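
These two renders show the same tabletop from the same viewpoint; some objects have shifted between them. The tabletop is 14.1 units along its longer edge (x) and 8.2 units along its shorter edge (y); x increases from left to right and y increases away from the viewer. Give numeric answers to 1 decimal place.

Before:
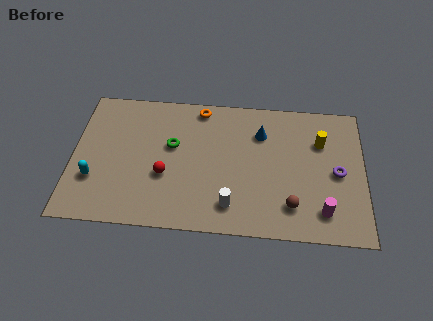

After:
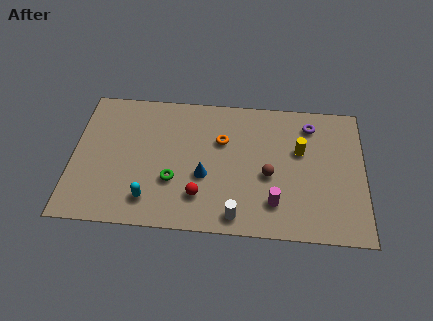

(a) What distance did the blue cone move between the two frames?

3.9

The blue cone was near (9.1, 6.0) before and (6.4, 3.2) after, so it travelled √(2.7² + 2.8²) ≈ 3.9 units.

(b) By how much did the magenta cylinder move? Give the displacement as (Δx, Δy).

(-2.3, 0.3)

The magenta cylinder was at about (12.1, 1.6) and moved to about (9.8, 1.9).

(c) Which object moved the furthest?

the blue cone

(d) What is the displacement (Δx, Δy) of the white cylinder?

(0.3, -0.6)

From the two frames, the white cylinder sits at roughly (7.7, 1.6) before and (8.0, 1.0) after.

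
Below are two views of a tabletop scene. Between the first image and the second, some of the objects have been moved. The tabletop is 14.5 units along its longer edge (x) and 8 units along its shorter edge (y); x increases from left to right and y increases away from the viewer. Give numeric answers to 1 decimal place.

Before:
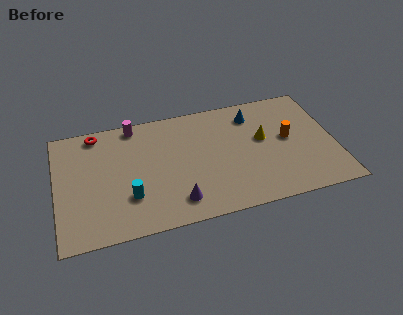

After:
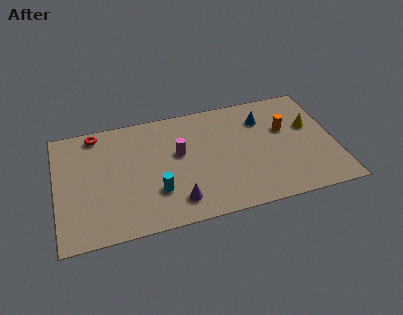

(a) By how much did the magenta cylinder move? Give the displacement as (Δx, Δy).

(2.2, -2.5)

From the two frames, the magenta cylinder sits at roughly (4.2, 7.2) before and (6.4, 4.7) after.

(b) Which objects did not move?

the red torus and the purple cone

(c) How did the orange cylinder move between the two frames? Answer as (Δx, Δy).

(-0.1, 0.7)

The orange cylinder was at about (12.1, 4.3) and moved to about (12.0, 5.0).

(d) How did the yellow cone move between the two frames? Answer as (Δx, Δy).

(2.5, 0.3)

The yellow cone started near (10.8, 4.6) and ended near (13.3, 4.9).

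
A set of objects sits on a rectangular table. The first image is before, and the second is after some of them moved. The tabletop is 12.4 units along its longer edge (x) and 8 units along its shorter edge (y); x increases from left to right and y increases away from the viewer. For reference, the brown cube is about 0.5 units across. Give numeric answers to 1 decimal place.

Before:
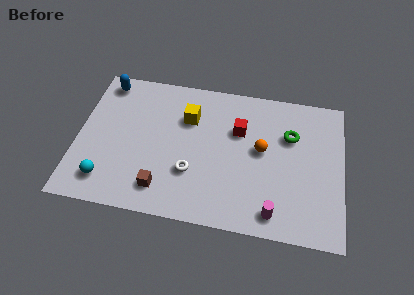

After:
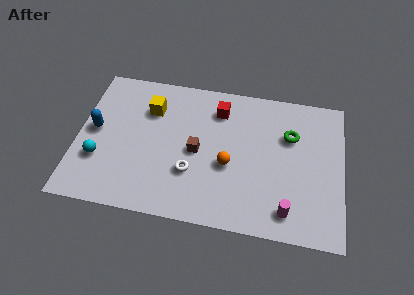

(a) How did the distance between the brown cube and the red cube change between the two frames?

-2.4

The distance was about 5.1 in the first image and 2.7 in the second, so they moved 2.4 units closer together.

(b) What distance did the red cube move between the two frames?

1.4

From (7.5, 5.3) to (6.5, 6.3), the red cube covered √(1.0² + 1.0²) ≈ 1.4 units.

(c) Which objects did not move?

the green torus and the white torus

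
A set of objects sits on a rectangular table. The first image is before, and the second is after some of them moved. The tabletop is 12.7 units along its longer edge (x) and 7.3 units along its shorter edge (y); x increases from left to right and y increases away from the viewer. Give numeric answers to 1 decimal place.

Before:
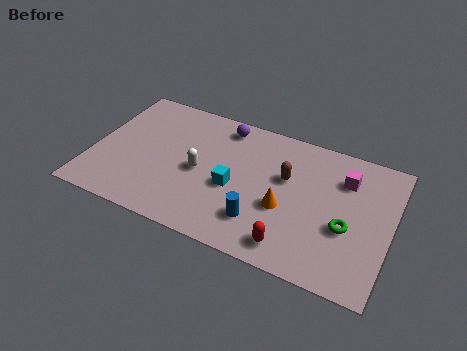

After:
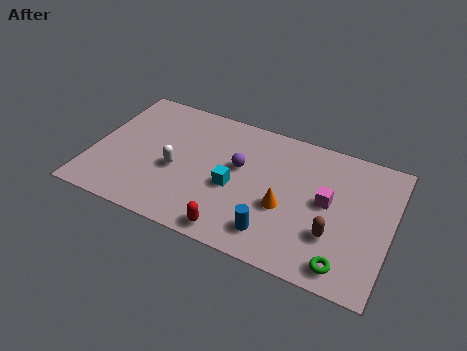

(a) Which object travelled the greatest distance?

the brown capsule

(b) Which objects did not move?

the cyan cube and the orange cone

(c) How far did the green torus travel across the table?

1.9

From (10.9, 2.9) to (11.0, 1.0), the green torus covered √(0.1² + 1.9²) ≈ 1.9 units.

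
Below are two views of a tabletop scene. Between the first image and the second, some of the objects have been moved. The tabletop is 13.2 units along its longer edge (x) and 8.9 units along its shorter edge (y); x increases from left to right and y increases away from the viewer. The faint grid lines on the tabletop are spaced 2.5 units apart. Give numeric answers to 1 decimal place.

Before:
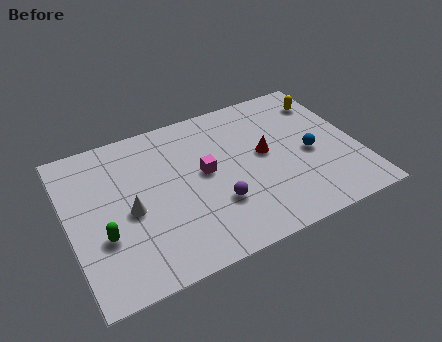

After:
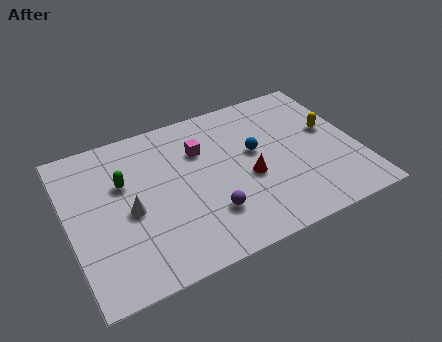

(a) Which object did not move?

the white cone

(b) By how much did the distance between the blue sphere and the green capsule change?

-3.6

The distance was about 9.6 in the first image and 6.0 in the second, so they moved 3.6 units closer together.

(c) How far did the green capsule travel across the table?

2.9

From (1.4, 3.1) to (2.6, 5.7), the green capsule covered √(1.2² + 2.6²) ≈ 2.9 units.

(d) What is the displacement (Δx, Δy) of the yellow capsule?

(-0.1, -1.9)

From the two frames, the yellow capsule sits at roughly (12.2, 7.0) before and (12.1, 5.1) after.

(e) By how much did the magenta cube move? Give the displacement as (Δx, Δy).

(0.0, 1.4)

From the two frames, the magenta cube sits at roughly (6.2, 4.8) before and (6.2, 6.2) after.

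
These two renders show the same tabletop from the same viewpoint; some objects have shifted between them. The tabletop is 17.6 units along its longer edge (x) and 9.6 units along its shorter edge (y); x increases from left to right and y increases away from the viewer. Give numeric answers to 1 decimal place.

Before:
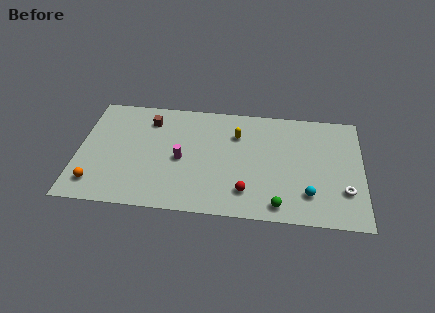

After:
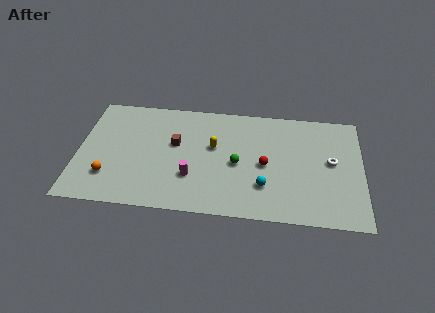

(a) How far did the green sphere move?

4.1

The green sphere moved from about (12.5, 1.2) to (9.9, 4.4), a distance of √(2.6² + 3.2²) ≈ 4.1.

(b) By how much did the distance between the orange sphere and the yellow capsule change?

-2.8

The distance was about 10.0 in the first image and 7.2 in the second, so they moved 2.8 units closer together.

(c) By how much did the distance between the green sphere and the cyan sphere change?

+0.3

The distance was about 2.1 in the first image and 2.4 in the second, so they moved 0.3 units further apart.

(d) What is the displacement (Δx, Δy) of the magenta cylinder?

(0.7, -1.4)

The magenta cylinder started near (6.4, 4.4) and ended near (7.1, 3.0).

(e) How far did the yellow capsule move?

1.8

The yellow capsule moved from about (9.8, 6.9) to (8.4, 5.7), a distance of √(1.4² + 1.2²) ≈ 1.8.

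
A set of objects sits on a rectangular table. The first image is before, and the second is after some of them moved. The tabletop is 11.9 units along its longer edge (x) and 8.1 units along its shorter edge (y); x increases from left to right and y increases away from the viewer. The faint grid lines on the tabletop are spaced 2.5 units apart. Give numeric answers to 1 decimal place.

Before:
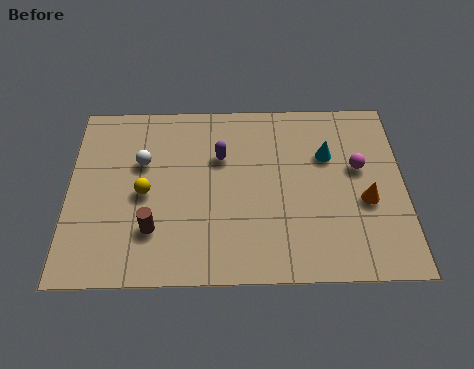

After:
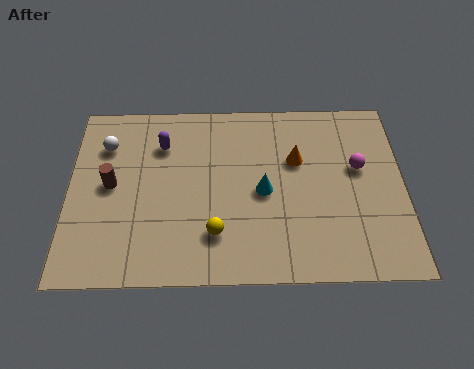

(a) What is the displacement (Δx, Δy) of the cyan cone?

(-2.3, -1.6)

The cyan cone started near (9.2, 5.4) and ended near (6.9, 3.8).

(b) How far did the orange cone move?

3.1

The orange cone was near (10.5, 3.3) before and (8.1, 5.2) after, so it travelled √(2.4² + 1.9²) ≈ 3.1 units.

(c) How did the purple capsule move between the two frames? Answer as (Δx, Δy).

(-2.1, 0.6)

From the two frames, the purple capsule sits at roughly (5.4, 5.4) before and (3.3, 6.0) after.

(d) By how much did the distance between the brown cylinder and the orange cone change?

-0.9

Before: roughly 7.6 units apart; after: 6.7. That's 0.9 units closer together.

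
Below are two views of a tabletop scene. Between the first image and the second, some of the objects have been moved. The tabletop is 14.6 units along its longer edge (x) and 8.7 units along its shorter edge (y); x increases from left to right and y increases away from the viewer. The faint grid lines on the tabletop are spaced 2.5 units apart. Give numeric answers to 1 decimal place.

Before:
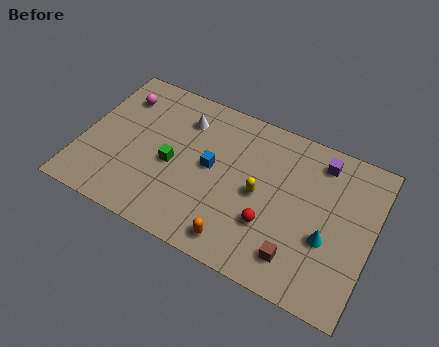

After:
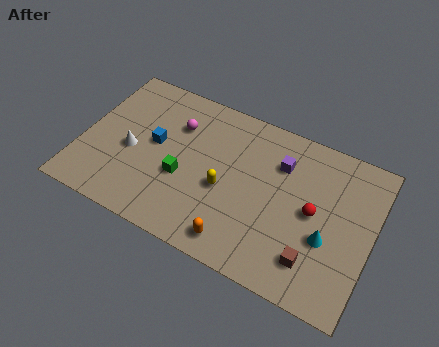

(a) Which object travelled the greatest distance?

the white cone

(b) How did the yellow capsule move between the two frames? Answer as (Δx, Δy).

(-1.7, -0.5)

From the two frames, the yellow capsule sits at roughly (9.0, 4.2) before and (7.3, 3.7) after.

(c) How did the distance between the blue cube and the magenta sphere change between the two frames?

-3.7

They were about 5.4 units apart before and 1.7 after — 3.7 units closer together.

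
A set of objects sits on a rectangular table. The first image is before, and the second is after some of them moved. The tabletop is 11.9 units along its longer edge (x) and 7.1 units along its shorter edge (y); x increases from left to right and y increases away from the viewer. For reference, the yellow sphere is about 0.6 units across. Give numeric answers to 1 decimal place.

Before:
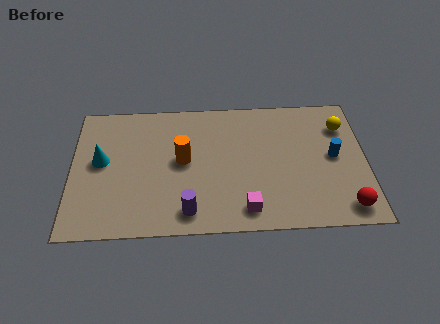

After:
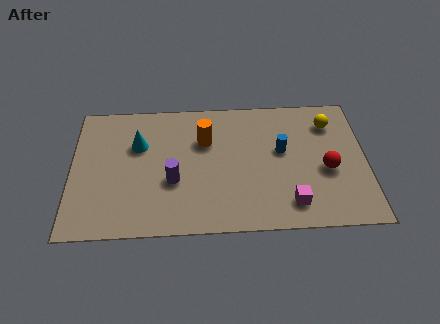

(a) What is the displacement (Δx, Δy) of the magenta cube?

(1.8, 0.2)

From the two frames, the magenta cube sits at roughly (7.0, 1.1) before and (8.8, 1.3) after.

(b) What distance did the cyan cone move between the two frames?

1.7

The cyan cone moved from about (1.2, 3.9) to (2.7, 4.7), a distance of √(1.5² + 0.8²) ≈ 1.7.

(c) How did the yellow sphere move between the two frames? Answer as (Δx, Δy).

(-0.5, 0.2)

The yellow sphere started near (11.0, 5.3) and ended near (10.5, 5.5).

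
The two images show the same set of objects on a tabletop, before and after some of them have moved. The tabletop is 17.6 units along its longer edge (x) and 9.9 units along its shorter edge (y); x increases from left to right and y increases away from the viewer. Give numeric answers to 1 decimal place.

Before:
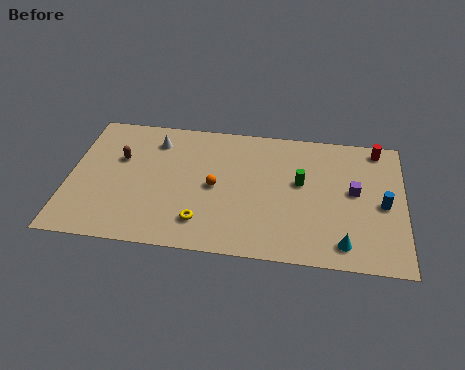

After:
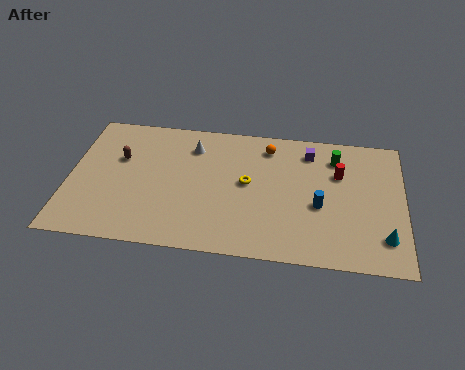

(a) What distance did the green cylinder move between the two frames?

2.8

The green cylinder was near (12.2, 5.7) before and (14.0, 7.8) after, so it travelled √(1.8² + 2.1²) ≈ 2.8 units.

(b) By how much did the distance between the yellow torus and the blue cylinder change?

-5.7

The distance was about 9.7 in the first image and 4.0 in the second, so they moved 5.7 units closer together.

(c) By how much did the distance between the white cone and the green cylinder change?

-0.5

The distance was about 8.1 in the first image and 7.6 in the second, so they moved 0.5 units closer together.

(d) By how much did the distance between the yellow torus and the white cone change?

-2.6

They were about 6.4 units apart before and 3.8 after — 2.6 units closer together.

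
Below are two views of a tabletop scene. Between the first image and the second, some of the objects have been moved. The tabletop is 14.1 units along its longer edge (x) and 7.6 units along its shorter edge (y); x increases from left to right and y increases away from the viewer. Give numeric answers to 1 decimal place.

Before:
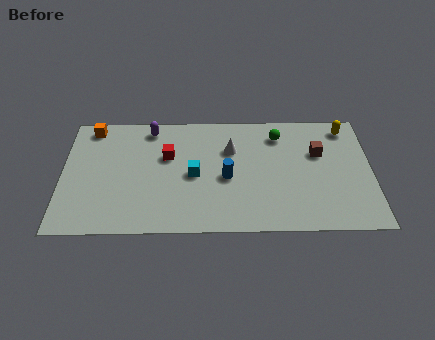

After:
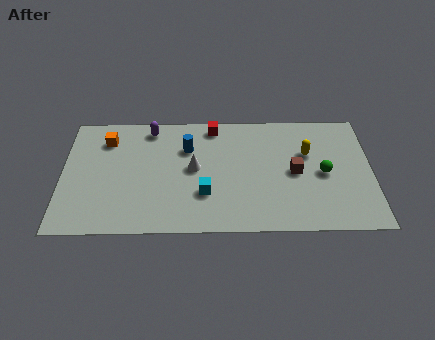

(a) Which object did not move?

the purple capsule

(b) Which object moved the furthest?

the green sphere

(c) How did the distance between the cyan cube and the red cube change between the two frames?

+2.6

They were about 1.7 units apart before and 4.3 after — 2.6 units further apart.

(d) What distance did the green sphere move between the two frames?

3.2

The green sphere moved from about (9.9, 6.1) to (11.9, 3.6), a distance of √(2.0² + 2.5²) ≈ 3.2.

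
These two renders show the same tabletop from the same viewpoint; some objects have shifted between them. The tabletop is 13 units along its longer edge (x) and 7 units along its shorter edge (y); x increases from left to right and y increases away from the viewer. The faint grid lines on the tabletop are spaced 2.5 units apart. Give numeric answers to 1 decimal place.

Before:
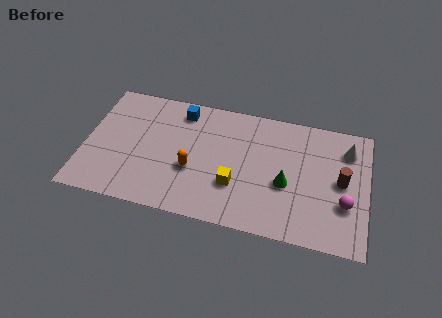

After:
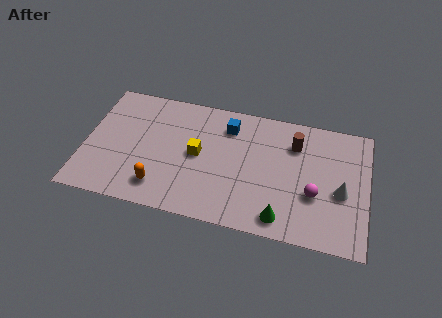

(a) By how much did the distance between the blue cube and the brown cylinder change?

-4.7

Before: roughly 7.8 units apart; after: 3.1. That's 4.7 units closer together.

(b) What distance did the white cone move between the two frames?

2.4

The white cone was near (12.0, 5.4) before and (11.8, 3.0) after, so it travelled √(0.2² + 2.4²) ≈ 2.4 units.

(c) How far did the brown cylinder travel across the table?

2.7

The brown cylinder moved from about (11.8, 3.6) to (9.6, 5.2), a distance of √(2.2² + 1.6²) ≈ 2.7.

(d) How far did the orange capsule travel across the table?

1.9

The orange capsule moved from about (5.0, 2.7) to (3.6, 1.4), a distance of √(1.4² + 1.3²) ≈ 1.9.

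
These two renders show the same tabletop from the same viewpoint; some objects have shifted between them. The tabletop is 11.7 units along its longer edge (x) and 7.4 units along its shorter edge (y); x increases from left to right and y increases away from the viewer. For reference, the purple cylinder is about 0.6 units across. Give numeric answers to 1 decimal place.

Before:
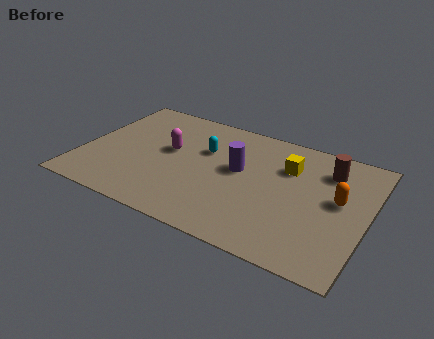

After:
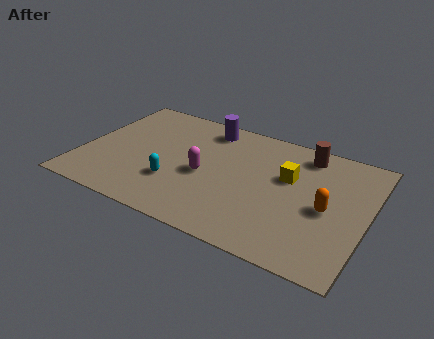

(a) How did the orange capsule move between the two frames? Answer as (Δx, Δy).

(-0.4, -0.7)

From the two frames, the orange capsule sits at roughly (10.5, 4.1) before and (10.1, 3.4) after.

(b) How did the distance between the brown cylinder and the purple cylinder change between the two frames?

+0.3

They were about 3.8 units apart before and 4.1 after — 0.3 units further apart.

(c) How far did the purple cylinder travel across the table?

2.6

From (6.4, 4.2) to (4.8, 6.3), the purple cylinder covered √(1.6² + 2.1²) ≈ 2.6 units.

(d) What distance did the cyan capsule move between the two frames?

2.7

From (4.9, 4.8) to (4.0, 2.3), the cyan capsule covered √(0.9² + 2.5²) ≈ 2.7 units.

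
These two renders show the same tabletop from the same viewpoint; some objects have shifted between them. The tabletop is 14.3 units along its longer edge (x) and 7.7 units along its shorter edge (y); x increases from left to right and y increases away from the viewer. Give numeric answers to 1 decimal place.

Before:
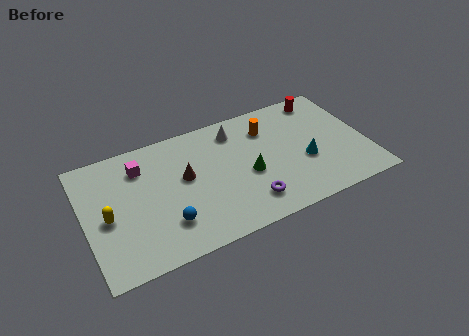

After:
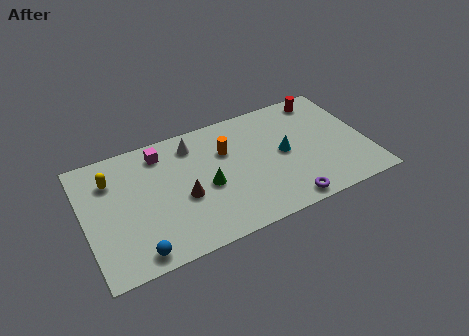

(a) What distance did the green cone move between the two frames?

2.1

The green cone moved from about (8.2, 3.3) to (6.1, 3.4), a distance of √(2.1² + 0.1²) ≈ 2.1.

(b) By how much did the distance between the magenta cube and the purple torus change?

+1.4

Before: roughly 6.6 units apart; after: 8.0. That's 1.4 units further apart.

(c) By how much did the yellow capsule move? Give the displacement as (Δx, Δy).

(0.4, 2.2)

The yellow capsule was at about (1.1, 3.5) and moved to about (1.5, 5.7).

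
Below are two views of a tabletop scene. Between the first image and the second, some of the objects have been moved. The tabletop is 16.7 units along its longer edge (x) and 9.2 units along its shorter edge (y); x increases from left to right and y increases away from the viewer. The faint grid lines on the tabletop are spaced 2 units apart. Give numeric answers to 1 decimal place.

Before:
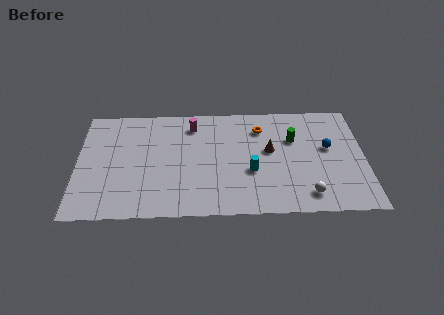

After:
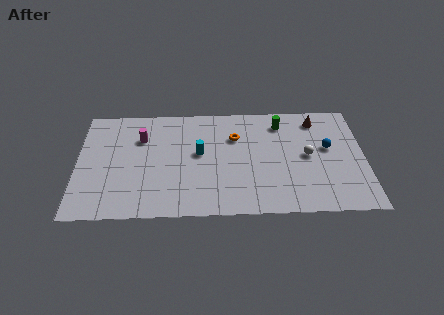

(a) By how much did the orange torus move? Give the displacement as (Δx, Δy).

(-1.5, -0.7)

The orange torus was at about (10.7, 7.1) and moved to about (9.2, 6.4).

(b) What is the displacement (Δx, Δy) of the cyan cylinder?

(-3.0, 1.6)

The cyan cylinder was at about (10.1, 3.5) and moved to about (7.1, 5.1).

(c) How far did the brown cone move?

3.8

The brown cone was near (11.2, 5.2) before and (14.0, 7.7) after, so it travelled √(2.8² + 2.5²) ≈ 3.8 units.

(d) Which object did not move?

the blue sphere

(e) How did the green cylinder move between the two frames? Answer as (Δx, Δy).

(-0.7, 1.4)

The green cylinder started near (12.6, 6.1) and ended near (11.9, 7.5).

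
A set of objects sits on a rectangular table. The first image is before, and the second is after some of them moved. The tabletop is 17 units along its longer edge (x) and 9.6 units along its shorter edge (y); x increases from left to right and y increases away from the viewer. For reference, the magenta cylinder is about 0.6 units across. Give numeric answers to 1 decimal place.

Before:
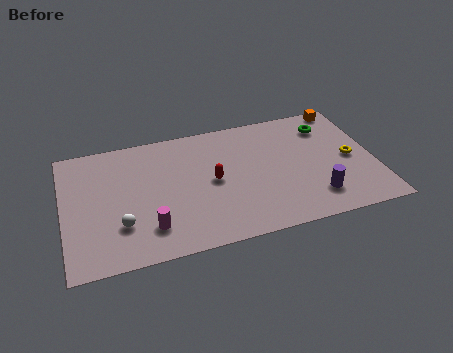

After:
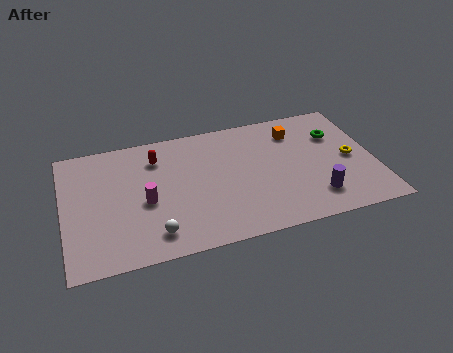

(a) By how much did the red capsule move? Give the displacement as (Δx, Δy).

(-2.9, 2.6)

The red capsule started near (8.1, 4.8) and ended near (5.2, 7.4).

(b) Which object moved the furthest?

the red capsule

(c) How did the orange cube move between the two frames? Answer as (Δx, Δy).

(-2.9, -1.3)

The orange cube started near (15.8, 8.8) and ended near (12.9, 7.5).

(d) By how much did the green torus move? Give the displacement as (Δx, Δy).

(0.4, -0.8)

The green torus started near (14.7, 7.5) and ended near (15.1, 6.7).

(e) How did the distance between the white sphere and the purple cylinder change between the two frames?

-1.7

They were about 10.5 units apart before and 8.8 after — 1.7 units closer together.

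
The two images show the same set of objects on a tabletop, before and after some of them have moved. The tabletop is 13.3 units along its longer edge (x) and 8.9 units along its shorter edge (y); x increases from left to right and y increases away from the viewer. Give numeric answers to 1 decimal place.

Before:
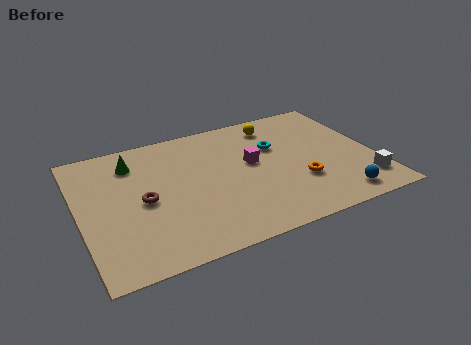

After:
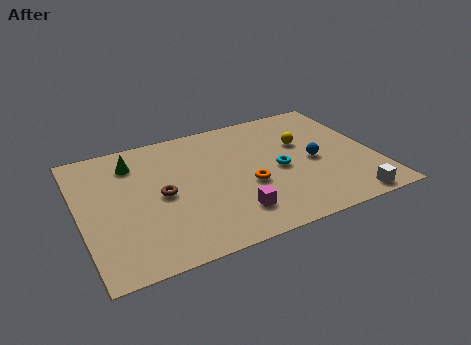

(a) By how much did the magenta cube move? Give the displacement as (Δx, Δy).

(-1.3, -3.1)

The magenta cube started near (7.8, 5.0) and ended near (6.5, 1.9).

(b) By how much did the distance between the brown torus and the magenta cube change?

-1.3

They were about 5.1 units apart before and 3.8 after — 1.3 units closer together.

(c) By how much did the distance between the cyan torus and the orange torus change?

-1.4

The distance was about 3.0 in the first image and 1.6 in the second, so they moved 1.4 units closer together.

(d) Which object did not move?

the green cone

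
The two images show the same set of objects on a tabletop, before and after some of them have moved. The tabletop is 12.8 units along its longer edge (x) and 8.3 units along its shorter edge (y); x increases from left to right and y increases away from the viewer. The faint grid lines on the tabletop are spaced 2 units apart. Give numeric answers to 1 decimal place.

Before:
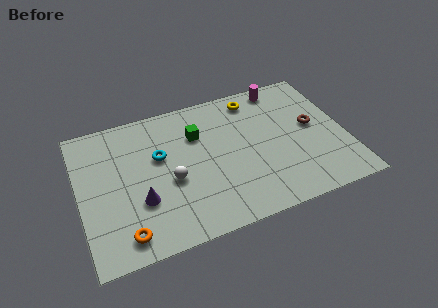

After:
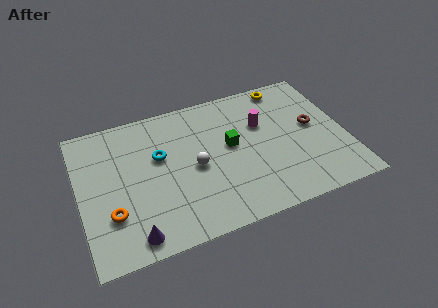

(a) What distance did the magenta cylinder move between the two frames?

2.3

The magenta cylinder moved from about (10.1, 7.4) to (8.9, 5.4), a distance of √(1.2² + 2.0²) ≈ 2.3.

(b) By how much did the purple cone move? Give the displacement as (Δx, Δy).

(-0.5, -1.8)

The purple cone was at about (2.8, 2.8) and moved to about (2.3, 1.0).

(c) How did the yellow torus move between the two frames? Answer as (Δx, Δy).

(1.6, 0.3)

From the two frames, the yellow torus sits at roughly (8.7, 7.1) before and (10.3, 7.4) after.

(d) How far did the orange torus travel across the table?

1.4

From (1.9, 1.2) to (1.4, 2.5), the orange torus covered √(0.5² + 1.3²) ≈ 1.4 units.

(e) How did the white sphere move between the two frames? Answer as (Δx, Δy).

(1.2, 0.4)

From the two frames, the white sphere sits at roughly (4.3, 3.5) before and (5.5, 3.9) after.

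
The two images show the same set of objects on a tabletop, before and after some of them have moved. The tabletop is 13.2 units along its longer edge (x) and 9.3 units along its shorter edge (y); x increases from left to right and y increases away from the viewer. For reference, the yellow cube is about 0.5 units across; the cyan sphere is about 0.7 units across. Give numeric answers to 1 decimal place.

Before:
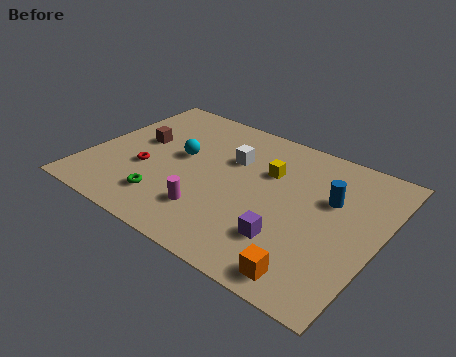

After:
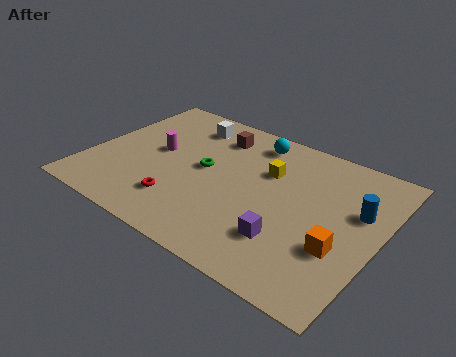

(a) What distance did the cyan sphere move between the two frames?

4.0

From (4.0, 5.2) to (6.9, 7.9), the cyan sphere covered √(2.9² + 2.7²) ≈ 4.0 units.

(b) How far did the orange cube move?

2.3

The orange cube moved from about (10.8, 1.1) to (11.7, 3.2), a distance of √(0.9² + 2.1²) ≈ 2.3.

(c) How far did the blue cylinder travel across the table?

1.3

The blue cylinder moved from about (10.8, 5.9) to (12.1, 5.8), a distance of √(1.3² + 0.1²) ≈ 1.3.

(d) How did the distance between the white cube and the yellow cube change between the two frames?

+2.6

They were about 1.7 units apart before and 4.3 after — 2.6 units further apart.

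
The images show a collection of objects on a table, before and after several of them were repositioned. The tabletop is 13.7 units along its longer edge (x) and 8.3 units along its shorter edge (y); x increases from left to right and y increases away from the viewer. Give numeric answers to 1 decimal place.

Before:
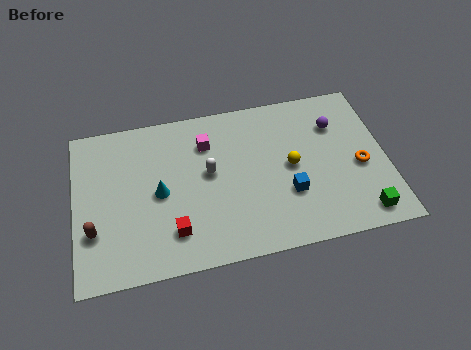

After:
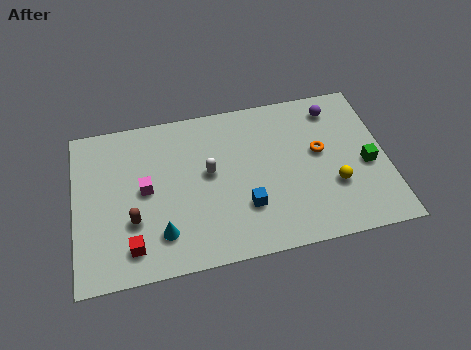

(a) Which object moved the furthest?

the magenta cube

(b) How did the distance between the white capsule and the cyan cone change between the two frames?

+1.2

Before: roughly 2.3 units apart; after: 3.5. That's 1.2 units further apart.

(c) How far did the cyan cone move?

2.1

The cyan cone moved from about (3.7, 4.0) to (3.7, 1.9), a distance of √(0.0² + 2.1²) ≈ 2.1.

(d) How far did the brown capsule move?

1.7

From (0.8, 2.6) to (2.5, 2.8), the brown capsule covered √(1.7² + 0.2²) ≈ 1.7 units.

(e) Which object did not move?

the white capsule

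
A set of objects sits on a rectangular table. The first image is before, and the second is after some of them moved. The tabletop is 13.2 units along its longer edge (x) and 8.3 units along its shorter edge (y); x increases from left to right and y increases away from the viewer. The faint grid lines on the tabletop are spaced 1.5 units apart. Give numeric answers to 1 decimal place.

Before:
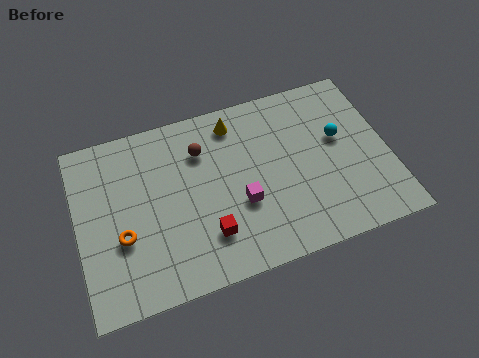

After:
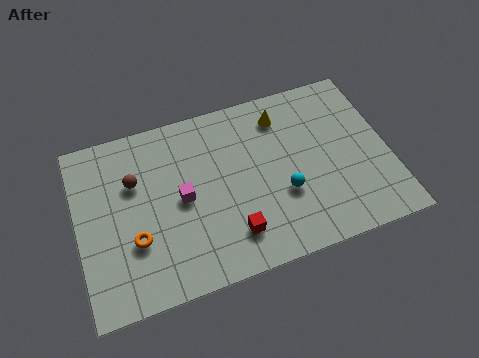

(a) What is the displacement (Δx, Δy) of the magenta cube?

(-2.4, 1.0)

The magenta cube started near (6.8, 3.1) and ended near (4.4, 4.1).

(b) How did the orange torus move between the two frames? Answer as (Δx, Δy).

(0.5, -0.3)

The orange torus was at about (1.8, 3.1) and moved to about (2.3, 2.8).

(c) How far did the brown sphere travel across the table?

3.0

The brown sphere moved from about (5.4, 6.1) to (2.5, 5.5), a distance of √(2.9² + 0.6²) ≈ 3.0.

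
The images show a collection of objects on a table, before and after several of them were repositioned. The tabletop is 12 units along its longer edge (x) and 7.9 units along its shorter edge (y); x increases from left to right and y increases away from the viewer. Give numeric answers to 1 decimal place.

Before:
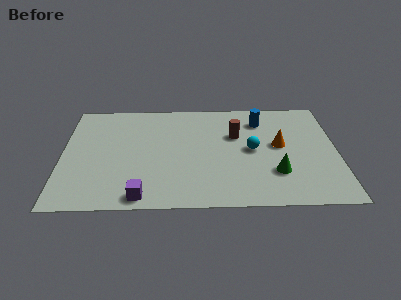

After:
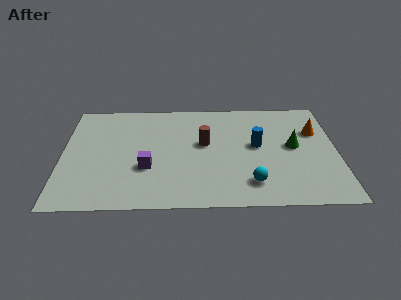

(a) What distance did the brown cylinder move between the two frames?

1.5

The brown cylinder moved from about (7.6, 5.1) to (6.2, 4.5), a distance of √(1.4² + 0.6²) ≈ 1.5.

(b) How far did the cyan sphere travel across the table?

2.4

The cyan sphere was near (8.3, 4.0) before and (8.2, 1.6) after, so it travelled √(0.1² + 2.4²) ≈ 2.4 units.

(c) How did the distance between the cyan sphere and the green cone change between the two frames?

+1.2

They were about 2.0 units apart before and 3.2 after — 1.2 units further apart.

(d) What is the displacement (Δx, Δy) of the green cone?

(0.8, 1.9)

From the two frames, the green cone sits at roughly (9.3, 2.3) before and (10.1, 4.2) after.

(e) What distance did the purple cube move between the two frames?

2.0

The purple cube was near (3.5, 0.8) before and (3.7, 2.8) after, so it travelled √(0.2² + 2.0²) ≈ 2.0 units.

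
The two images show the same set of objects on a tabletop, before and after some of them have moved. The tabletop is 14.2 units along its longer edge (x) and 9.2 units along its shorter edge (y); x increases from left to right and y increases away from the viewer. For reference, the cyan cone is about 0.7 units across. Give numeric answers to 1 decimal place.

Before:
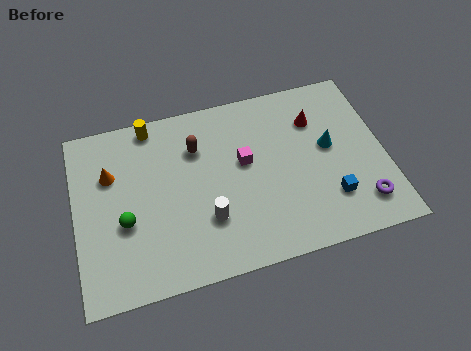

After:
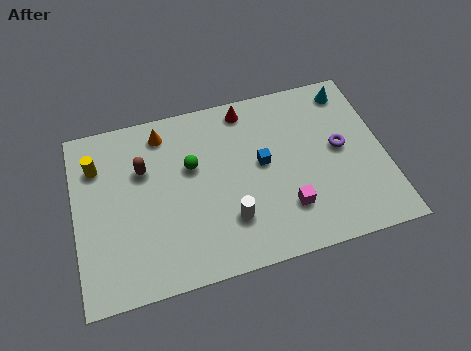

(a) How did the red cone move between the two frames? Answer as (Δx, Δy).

(-3.1, 1.4)

The red cone started near (11.2, 6.7) and ended near (8.1, 8.1).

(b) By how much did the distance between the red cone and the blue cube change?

-1.2

Before: roughly 4.3 units apart; after: 3.1. That's 1.2 units closer together.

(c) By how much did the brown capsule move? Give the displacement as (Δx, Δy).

(-2.5, -0.5)

From the two frames, the brown capsule sits at roughly (5.7, 6.6) before and (3.2, 6.1) after.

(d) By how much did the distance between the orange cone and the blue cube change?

-5.3

They were about 10.5 units apart before and 5.2 after — 5.3 units closer together.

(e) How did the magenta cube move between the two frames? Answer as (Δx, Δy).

(1.7, -2.9)

The magenta cube was at about (7.8, 5.3) and moved to about (9.5, 2.4).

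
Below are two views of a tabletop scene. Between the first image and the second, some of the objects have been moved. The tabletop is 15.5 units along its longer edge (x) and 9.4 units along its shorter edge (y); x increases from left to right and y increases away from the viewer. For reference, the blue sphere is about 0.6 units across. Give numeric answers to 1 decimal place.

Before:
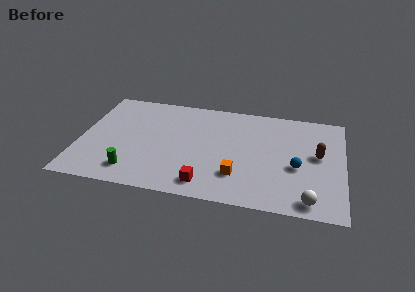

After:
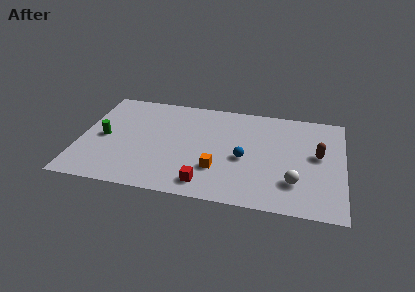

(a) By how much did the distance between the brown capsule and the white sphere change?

-1.1

The distance was about 4.1 in the first image and 3.0 in the second, so they moved 1.1 units closer together.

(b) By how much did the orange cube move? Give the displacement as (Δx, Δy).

(-1.2, 0.3)

The orange cube was at about (9.4, 2.5) and moved to about (8.2, 2.8).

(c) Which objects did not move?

the brown capsule and the red cube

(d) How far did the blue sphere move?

3.1

The blue sphere was near (12.8, 3.9) before and (9.7, 4.1) after, so it travelled √(3.1² + 0.2²) ≈ 3.1 units.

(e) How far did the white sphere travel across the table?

1.7

The white sphere was near (13.6, 1.1) before and (12.7, 2.5) after, so it travelled √(0.9² + 1.4²) ≈ 1.7 units.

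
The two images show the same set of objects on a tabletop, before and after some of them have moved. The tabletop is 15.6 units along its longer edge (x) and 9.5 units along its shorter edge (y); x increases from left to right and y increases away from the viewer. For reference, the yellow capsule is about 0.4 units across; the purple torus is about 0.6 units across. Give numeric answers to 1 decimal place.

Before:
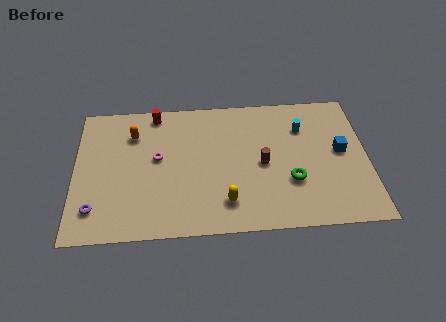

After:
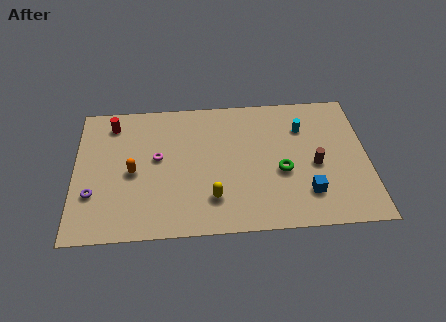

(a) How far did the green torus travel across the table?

0.9

The green torus moved from about (11.5, 3.2) to (11.0, 3.9), a distance of √(0.5² + 0.7²) ≈ 0.9.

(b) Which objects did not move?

the magenta torus and the cyan cylinder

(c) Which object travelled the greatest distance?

the blue cube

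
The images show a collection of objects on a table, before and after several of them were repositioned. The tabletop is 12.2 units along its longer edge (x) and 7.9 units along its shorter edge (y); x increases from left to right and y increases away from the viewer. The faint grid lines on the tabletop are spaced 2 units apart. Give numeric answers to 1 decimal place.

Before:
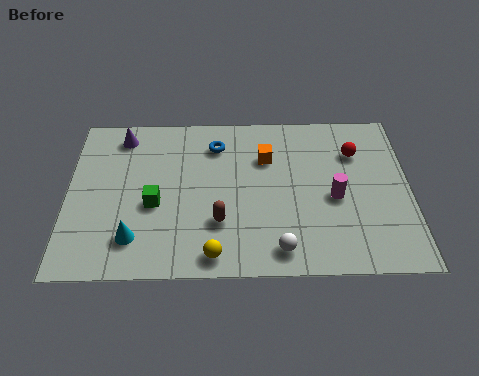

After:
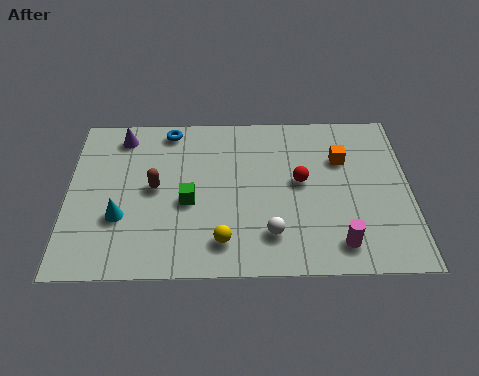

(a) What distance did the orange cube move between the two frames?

2.7

The orange cube moved from about (7.1, 5.5) to (9.8, 5.4), a distance of √(2.7² + 0.1²) ≈ 2.7.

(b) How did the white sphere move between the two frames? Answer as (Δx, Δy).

(-0.3, 0.7)

The white sphere was at about (7.5, 1.1) and moved to about (7.2, 1.8).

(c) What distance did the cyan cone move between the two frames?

1.1

The cyan cone was near (2.4, 1.7) before and (1.9, 2.7) after, so it travelled √(0.5² + 1.0²) ≈ 1.1 units.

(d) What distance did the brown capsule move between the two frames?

2.9

The brown capsule moved from about (5.4, 2.4) to (3.1, 4.1), a distance of √(2.3² + 1.7²) ≈ 2.9.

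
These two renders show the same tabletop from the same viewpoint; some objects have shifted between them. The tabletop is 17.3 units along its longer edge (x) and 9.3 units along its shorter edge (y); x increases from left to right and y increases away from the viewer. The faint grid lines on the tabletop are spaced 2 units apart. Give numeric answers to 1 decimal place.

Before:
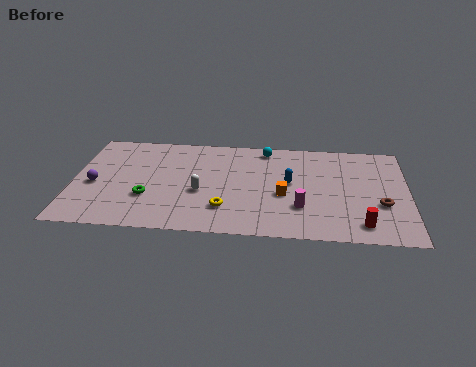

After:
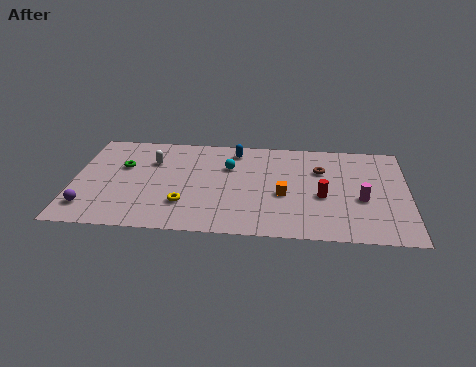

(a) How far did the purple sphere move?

2.2

The purple sphere moved from about (1.1, 4.1) to (0.9, 1.9), a distance of √(0.2² + 2.2²) ≈ 2.2.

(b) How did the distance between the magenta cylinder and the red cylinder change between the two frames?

-1.4

Before: roughly 3.4 units apart; after: 2.0. That's 1.4 units closer together.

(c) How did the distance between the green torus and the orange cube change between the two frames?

+1.6

They were about 7.0 units apart before and 8.6 after — 1.6 units further apart.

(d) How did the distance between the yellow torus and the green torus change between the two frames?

+0.6

Before: roughly 4.1 units apart; after: 4.7. That's 0.6 units further apart.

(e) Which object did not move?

the orange cube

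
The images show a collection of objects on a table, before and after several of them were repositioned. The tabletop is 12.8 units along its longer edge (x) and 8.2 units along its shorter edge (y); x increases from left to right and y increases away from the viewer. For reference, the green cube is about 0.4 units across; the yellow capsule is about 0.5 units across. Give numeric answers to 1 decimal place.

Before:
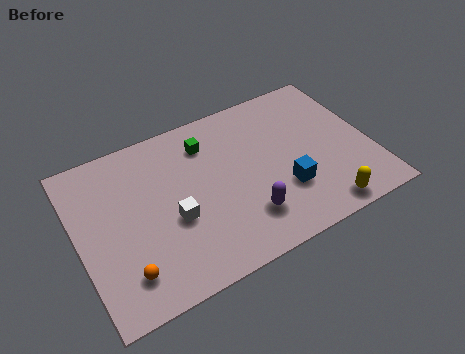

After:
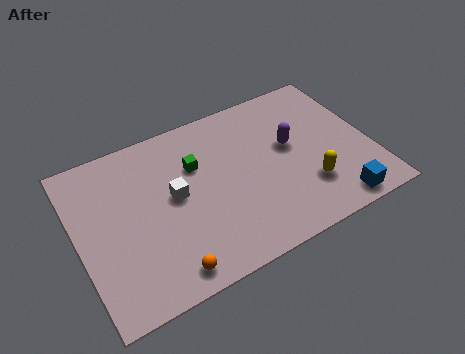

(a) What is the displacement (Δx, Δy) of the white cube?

(0.2, 1.1)

The white cube started near (4.0, 3.3) and ended near (4.2, 4.4).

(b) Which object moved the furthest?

the purple capsule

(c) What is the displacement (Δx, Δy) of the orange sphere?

(1.7, -0.7)

The orange sphere was at about (1.7, 1.7) and moved to about (3.4, 1.0).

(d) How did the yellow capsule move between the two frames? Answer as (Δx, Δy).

(-0.4, 1.4)

The yellow capsule was at about (10.2, 0.9) and moved to about (9.8, 2.3).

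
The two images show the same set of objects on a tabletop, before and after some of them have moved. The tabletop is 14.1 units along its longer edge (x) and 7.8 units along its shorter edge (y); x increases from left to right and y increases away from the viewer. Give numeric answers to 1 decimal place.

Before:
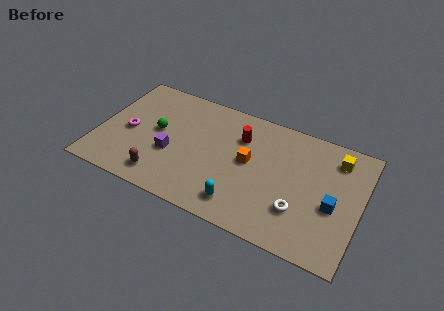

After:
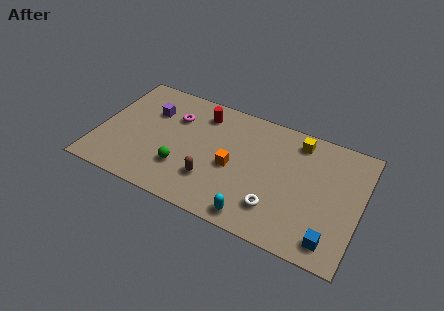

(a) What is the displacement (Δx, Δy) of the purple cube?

(-1.4, 2.4)

The purple cube was at about (4.0, 3.0) and moved to about (2.6, 5.4).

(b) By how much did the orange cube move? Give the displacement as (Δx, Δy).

(-0.8, -0.7)

The orange cube started near (8.1, 4.2) and ended near (7.3, 3.5).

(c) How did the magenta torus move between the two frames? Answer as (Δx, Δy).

(2.3, 1.9)

The magenta torus was at about (1.6, 3.6) and moved to about (3.9, 5.5).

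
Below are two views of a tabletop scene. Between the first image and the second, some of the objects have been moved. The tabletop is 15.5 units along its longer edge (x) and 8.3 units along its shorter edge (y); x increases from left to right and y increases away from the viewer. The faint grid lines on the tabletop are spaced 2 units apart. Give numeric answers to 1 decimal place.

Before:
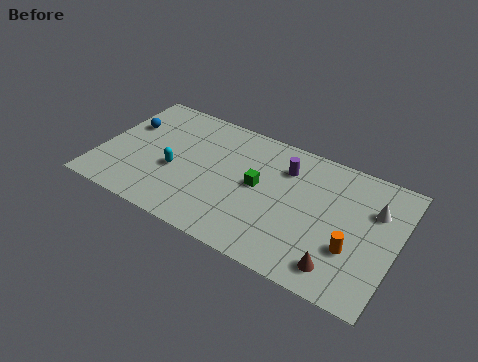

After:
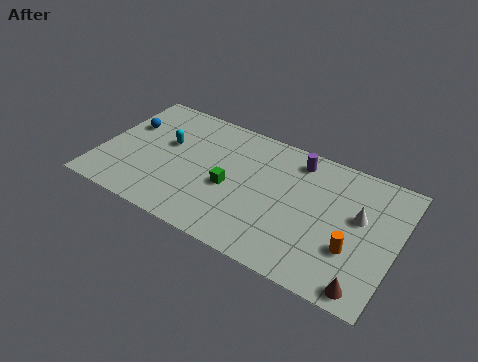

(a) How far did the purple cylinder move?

0.9

The purple cylinder was near (9.5, 6.2) before and (10.0, 7.0) after, so it travelled √(0.5² + 0.8²) ≈ 0.9 units.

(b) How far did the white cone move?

1.1

The white cone was near (14.2, 5.7) before and (13.5, 4.9) after, so it travelled √(0.7² + 0.8²) ≈ 1.1 units.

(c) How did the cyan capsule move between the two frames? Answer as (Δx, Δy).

(-0.7, 1.6)

From the two frames, the cyan capsule sits at roughly (4.0, 3.4) before and (3.3, 5.0) after.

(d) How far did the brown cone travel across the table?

1.5

The brown cone was near (12.9, 1.4) before and (14.3, 0.9) after, so it travelled √(1.4² + 0.5²) ≈ 1.5 units.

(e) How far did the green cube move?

1.6

From (8.3, 4.4) to (6.9, 3.6), the green cube covered √(1.4² + 0.8²) ≈ 1.6 units.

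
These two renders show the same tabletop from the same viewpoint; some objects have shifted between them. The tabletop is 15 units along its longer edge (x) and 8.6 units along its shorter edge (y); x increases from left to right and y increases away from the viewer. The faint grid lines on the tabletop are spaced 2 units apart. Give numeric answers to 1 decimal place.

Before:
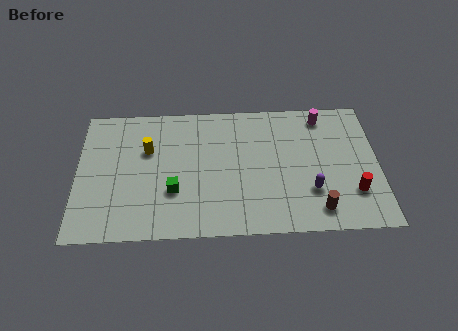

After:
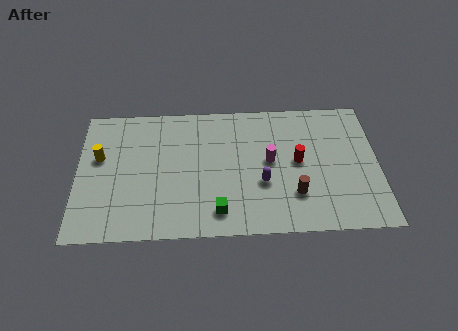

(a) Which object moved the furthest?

the magenta cylinder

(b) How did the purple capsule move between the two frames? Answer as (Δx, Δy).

(-2.4, 0.6)

The purple capsule started near (11.6, 2.6) and ended near (9.2, 3.2).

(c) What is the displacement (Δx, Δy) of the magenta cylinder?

(-2.7, -2.8)

From the two frames, the magenta cylinder sits at roughly (12.3, 7.4) before and (9.6, 4.6) after.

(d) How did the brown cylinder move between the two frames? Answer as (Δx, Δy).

(-1.1, 1.0)

The brown cylinder started near (11.9, 1.4) and ended near (10.8, 2.4).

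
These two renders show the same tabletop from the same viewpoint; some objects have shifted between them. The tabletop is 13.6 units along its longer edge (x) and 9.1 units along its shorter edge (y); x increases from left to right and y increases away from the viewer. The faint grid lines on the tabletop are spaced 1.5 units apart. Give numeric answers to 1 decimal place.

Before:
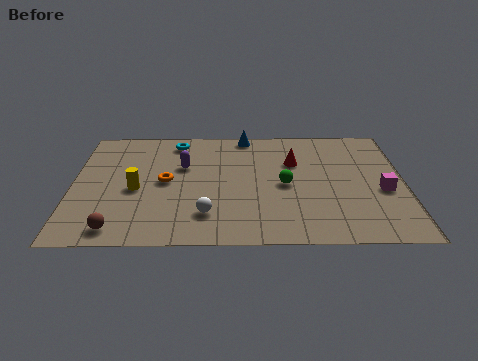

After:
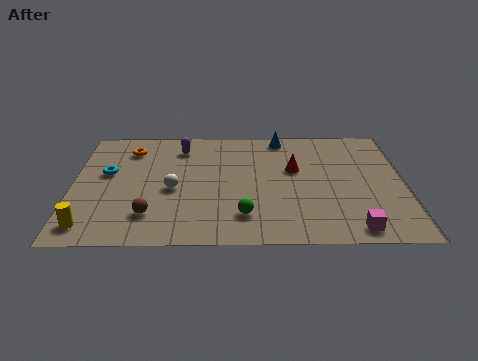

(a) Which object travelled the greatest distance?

the cyan torus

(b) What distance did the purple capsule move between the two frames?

1.5

From (4.5, 5.8) to (4.4, 7.3), the purple capsule covered √(0.1² + 1.5²) ≈ 1.5 units.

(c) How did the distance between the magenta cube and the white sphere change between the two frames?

+0.5

They were about 7.4 units apart before and 7.9 after — 0.5 units further apart.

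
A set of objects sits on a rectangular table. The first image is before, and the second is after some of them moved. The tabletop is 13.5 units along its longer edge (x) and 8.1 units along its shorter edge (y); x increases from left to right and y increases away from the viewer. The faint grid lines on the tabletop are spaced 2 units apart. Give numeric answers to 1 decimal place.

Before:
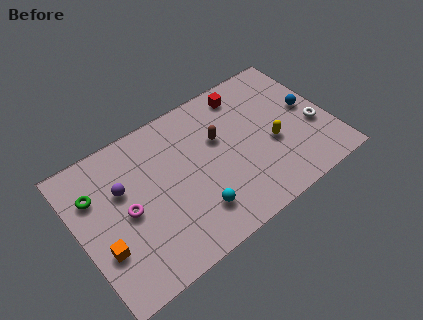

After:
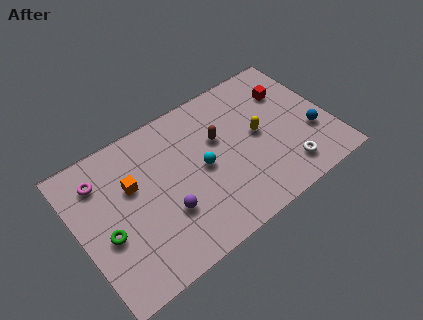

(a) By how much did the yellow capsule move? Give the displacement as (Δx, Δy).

(-0.6, 0.9)

The yellow capsule was at about (10.3, 3.3) and moved to about (9.7, 4.2).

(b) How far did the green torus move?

2.4

The green torus moved from about (1.1, 5.7) to (1.3, 3.3), a distance of √(0.2² + 2.4²) ≈ 2.4.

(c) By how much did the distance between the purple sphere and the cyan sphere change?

-2.1

Before: roughly 4.7 units apart; after: 2.6. That's 2.1 units closer together.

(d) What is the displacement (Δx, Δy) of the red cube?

(2.2, -1.1)

The red cube started near (9.5, 6.9) and ended near (11.7, 5.8).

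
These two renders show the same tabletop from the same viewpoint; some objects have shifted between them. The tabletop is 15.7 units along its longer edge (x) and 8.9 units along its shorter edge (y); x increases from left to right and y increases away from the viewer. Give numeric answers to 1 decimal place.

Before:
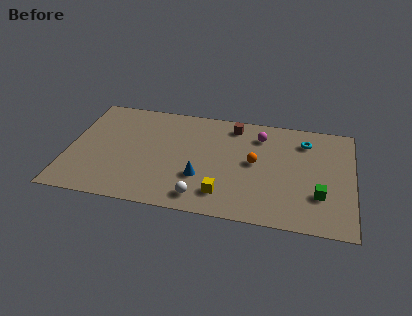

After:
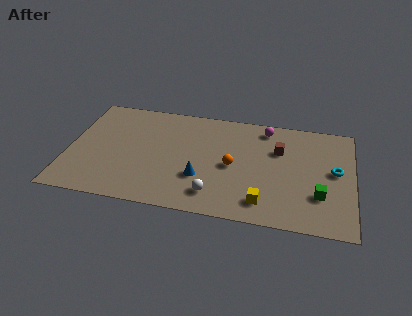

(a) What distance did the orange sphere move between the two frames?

1.3

The orange sphere moved from about (10.3, 4.7) to (9.1, 4.2), a distance of √(1.2² + 0.5²) ≈ 1.3.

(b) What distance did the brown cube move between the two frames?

3.1

From (9.0, 7.6) to (11.6, 6.0), the brown cube covered √(2.6² + 1.6²) ≈ 3.1 units.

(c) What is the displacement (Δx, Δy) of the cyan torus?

(1.7, -2.2)

From the two frames, the cyan torus sits at roughly (13.0, 7.0) before and (14.7, 4.8) after.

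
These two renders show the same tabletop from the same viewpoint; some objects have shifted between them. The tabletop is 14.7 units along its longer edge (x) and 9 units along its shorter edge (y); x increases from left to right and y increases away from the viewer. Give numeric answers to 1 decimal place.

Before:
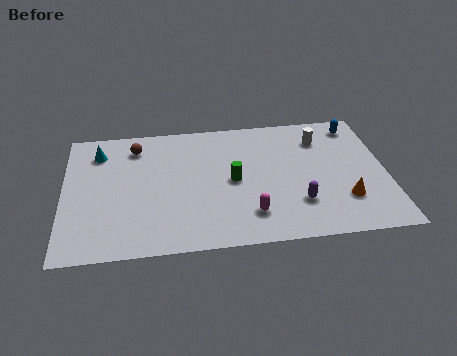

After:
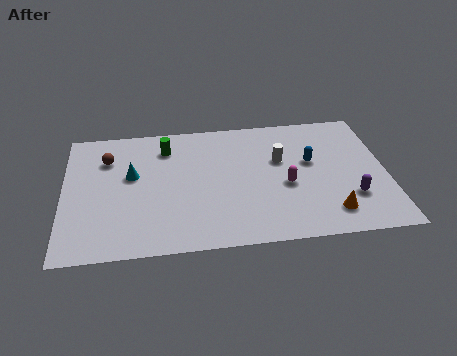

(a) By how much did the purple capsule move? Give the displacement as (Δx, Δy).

(2.4, 0.1)

The purple capsule was at about (10.6, 2.5) and moved to about (13.0, 2.6).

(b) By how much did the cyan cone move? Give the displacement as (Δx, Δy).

(1.5, -1.8)

The cyan cone started near (1.6, 7.1) and ended near (3.1, 5.3).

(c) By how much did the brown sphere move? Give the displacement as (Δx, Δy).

(-1.3, -0.7)

From the two frames, the brown sphere sits at roughly (3.3, 7.3) before and (2.0, 6.6) after.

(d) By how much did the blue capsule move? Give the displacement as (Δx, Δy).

(-2.2, -2.4)

The blue capsule started near (13.5, 7.7) and ended near (11.3, 5.3).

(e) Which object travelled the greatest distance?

the green cylinder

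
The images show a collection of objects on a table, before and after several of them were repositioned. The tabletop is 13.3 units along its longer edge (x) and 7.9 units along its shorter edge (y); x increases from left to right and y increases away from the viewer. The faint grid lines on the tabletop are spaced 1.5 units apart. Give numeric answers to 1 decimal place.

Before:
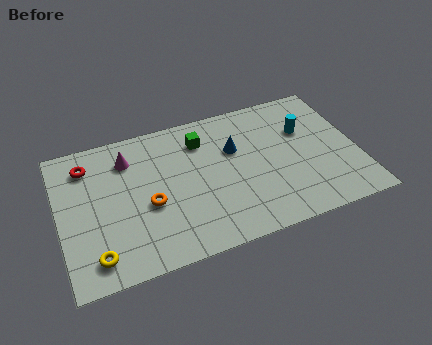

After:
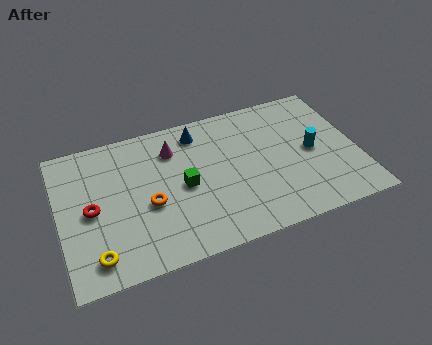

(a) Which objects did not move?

the orange torus and the yellow torus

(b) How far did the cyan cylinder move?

1.3

From (11.1, 5.2) to (11.3, 3.9), the cyan cylinder covered √(0.2² + 1.3²) ≈ 1.3 units.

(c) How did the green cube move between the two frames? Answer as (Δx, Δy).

(-1.0, -2.3)

The green cube started near (6.5, 6.1) and ended near (5.5, 3.8).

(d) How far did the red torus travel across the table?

2.5

The red torus moved from about (1.4, 6.3) to (1.4, 3.8), a distance of √(0.0² + 2.5²) ≈ 2.5.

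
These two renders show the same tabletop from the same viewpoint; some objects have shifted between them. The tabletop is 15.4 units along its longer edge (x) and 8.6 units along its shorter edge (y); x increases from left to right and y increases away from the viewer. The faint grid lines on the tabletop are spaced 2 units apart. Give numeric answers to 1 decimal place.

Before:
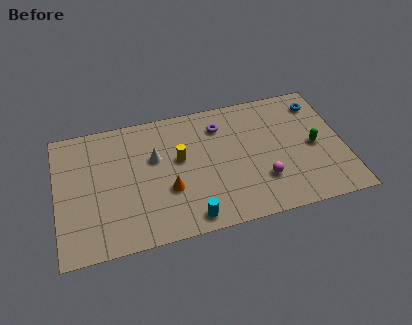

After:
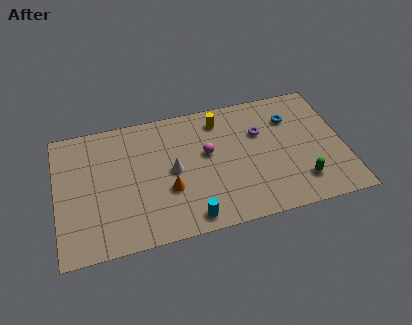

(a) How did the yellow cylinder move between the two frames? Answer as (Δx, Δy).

(2.3, 2.1)

From the two frames, the yellow cylinder sits at roughly (6.6, 5.0) before and (8.9, 7.1) after.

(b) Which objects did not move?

the orange cone and the cyan cylinder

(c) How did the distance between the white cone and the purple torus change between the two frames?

+1.2

Before: roughly 3.8 units apart; after: 5.0. That's 1.2 units further apart.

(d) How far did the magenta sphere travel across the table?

3.8

The magenta sphere moved from about (10.9, 2.5) to (8.1, 5.0), a distance of √(2.8² + 2.5²) ≈ 3.8.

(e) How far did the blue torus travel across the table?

1.7

The blue torus was near (14.3, 7.0) before and (12.7, 6.3) after, so it travelled √(1.6² + 0.7²) ≈ 1.7 units.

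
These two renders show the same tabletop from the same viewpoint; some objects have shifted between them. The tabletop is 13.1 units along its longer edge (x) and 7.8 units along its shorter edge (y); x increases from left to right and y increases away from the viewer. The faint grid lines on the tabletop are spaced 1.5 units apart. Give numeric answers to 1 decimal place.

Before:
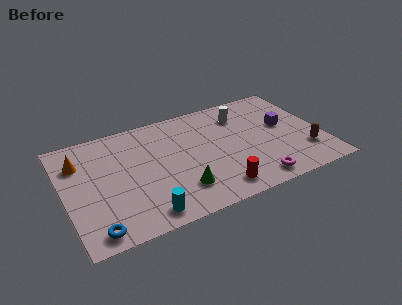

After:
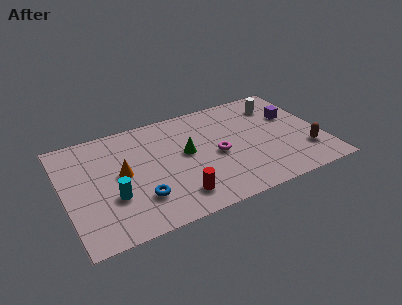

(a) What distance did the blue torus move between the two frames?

2.7

From (1.2, 0.9) to (3.6, 2.1), the blue torus covered √(2.4² + 1.2²) ≈ 2.7 units.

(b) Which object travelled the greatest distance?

the magenta torus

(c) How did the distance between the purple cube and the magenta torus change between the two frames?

+0.4

The distance was about 3.9 in the first image and 4.3 in the second, so they moved 0.4 units further apart.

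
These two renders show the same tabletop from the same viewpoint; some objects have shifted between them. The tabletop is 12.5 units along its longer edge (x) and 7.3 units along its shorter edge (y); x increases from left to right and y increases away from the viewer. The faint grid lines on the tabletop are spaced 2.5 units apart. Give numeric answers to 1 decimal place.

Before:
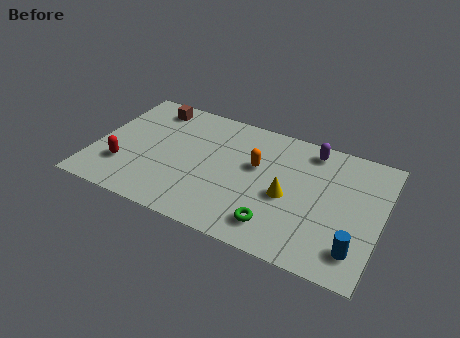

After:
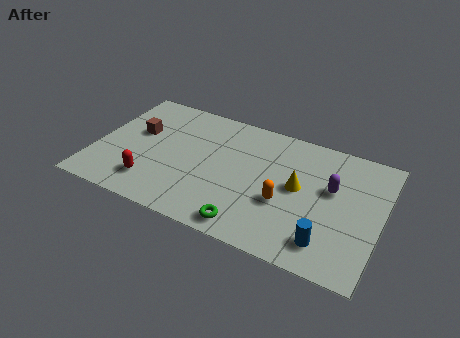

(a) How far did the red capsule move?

1.4

From (1.4, 2.1) to (2.7, 1.6), the red capsule covered √(1.3² + 0.5²) ≈ 1.4 units.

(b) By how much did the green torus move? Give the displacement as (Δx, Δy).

(-1.1, -0.5)

From the two frames, the green torus sits at roughly (8.2, 1.4) before and (7.1, 0.9) after.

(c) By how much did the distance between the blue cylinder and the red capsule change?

-2.5

The distance was about 10.2 in the first image and 7.7 in the second, so they moved 2.5 units closer together.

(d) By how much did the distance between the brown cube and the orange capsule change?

+1.7

The distance was about 5.2 in the first image and 6.9 in the second, so they moved 1.7 units further apart.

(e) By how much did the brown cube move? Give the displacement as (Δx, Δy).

(-0.4, -1.8)

The brown cube started near (2.1, 6.2) and ended near (1.7, 4.4).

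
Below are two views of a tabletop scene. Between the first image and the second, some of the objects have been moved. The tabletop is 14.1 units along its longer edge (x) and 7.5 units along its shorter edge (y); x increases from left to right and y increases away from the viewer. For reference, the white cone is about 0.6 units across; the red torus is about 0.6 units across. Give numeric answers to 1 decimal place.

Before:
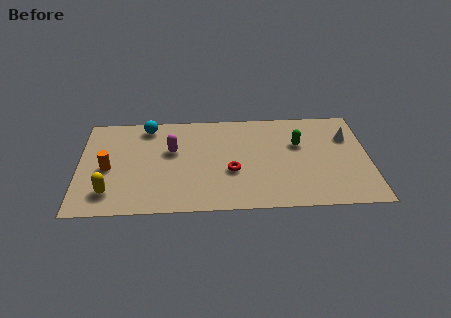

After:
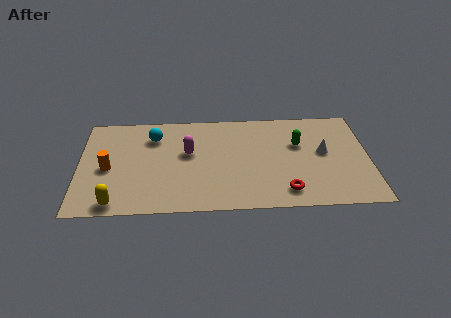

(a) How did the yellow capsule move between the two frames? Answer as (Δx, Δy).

(0.3, -0.8)

The yellow capsule was at about (1.5, 1.6) and moved to about (1.8, 0.8).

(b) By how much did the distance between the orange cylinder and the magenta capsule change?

+0.7

They were about 3.3 units apart before and 4.0 after — 0.7 units further apart.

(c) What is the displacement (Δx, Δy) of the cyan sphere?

(0.3, -0.8)

The cyan sphere started near (3.3, 6.5) and ended near (3.6, 5.7).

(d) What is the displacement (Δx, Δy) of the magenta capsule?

(0.8, -0.2)

The magenta capsule was at about (4.5, 4.6) and moved to about (5.3, 4.4).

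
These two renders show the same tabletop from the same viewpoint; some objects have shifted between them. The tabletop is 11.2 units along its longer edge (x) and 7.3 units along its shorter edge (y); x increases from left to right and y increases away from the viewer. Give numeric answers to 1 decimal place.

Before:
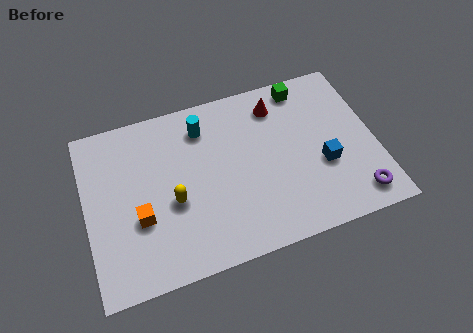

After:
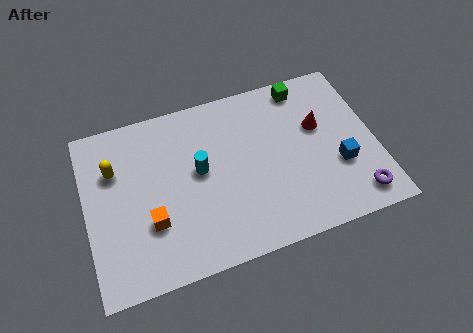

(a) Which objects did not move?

the purple torus and the green cube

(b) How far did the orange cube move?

0.5

From (2.0, 2.7) to (2.4, 2.4), the orange cube covered √(0.4² + 0.3²) ≈ 0.5 units.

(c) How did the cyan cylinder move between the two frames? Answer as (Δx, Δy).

(-0.3, -1.8)

The cyan cylinder was at about (4.7, 5.8) and moved to about (4.4, 4.0).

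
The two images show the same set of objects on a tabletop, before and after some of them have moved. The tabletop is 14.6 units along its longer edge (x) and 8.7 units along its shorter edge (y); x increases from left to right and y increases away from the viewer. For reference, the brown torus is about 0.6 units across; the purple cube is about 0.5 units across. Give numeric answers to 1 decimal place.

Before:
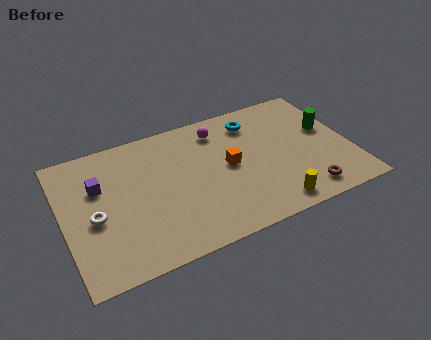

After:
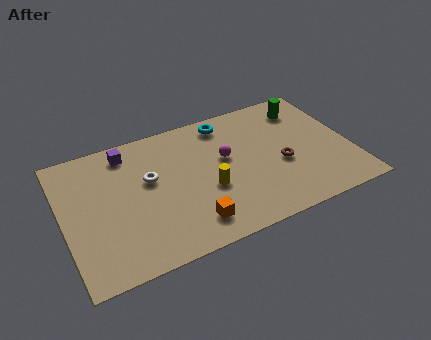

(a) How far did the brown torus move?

2.5

From (11.9, 1.3) to (11.0, 3.6), the brown torus covered √(0.9² + 2.3²) ≈ 2.5 units.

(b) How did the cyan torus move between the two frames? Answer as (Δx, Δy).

(-1.4, 0.5)

The cyan torus started near (10.0, 7.0) and ended near (8.6, 7.5).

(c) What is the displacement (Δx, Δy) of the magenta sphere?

(0.1, -2.0)

From the two frames, the magenta sphere sits at roughly (8.2, 7.1) before and (8.3, 5.1) after.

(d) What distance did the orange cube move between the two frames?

3.7

The orange cube was near (8.4, 4.5) before and (6.1, 1.6) after, so it travelled √(2.3² + 2.9²) ≈ 3.7 units.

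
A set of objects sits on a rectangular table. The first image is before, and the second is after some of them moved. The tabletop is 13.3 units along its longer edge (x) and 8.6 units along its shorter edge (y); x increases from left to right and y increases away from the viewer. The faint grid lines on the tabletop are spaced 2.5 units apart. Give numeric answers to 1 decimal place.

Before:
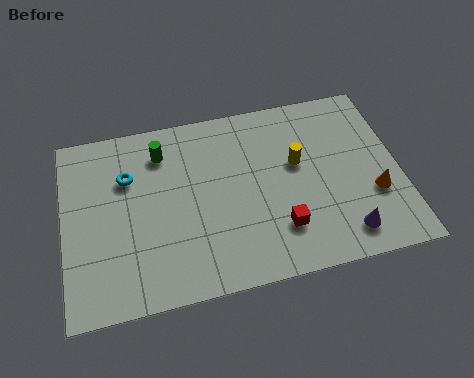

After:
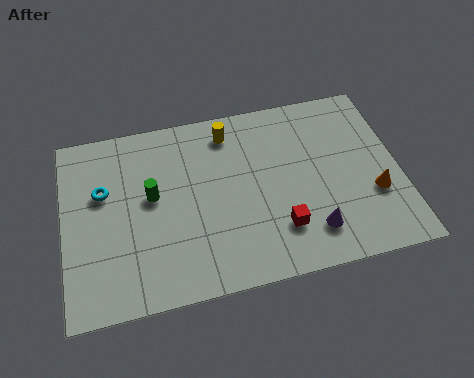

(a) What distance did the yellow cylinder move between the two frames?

3.3

The yellow cylinder moved from about (9.3, 5.1) to (6.7, 7.2), a distance of √(2.6² + 2.1²) ≈ 3.3.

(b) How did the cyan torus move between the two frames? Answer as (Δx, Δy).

(-1.0, -0.5)

The cyan torus was at about (2.6, 5.9) and moved to about (1.6, 5.4).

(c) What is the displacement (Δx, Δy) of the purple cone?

(-1.3, 0.4)

The purple cone was at about (10.9, 1.4) and moved to about (9.6, 1.8).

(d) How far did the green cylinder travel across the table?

2.1

The green cylinder moved from about (4.0, 6.8) to (3.5, 4.8), a distance of √(0.5² + 2.0²) ≈ 2.1.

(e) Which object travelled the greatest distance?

the yellow cylinder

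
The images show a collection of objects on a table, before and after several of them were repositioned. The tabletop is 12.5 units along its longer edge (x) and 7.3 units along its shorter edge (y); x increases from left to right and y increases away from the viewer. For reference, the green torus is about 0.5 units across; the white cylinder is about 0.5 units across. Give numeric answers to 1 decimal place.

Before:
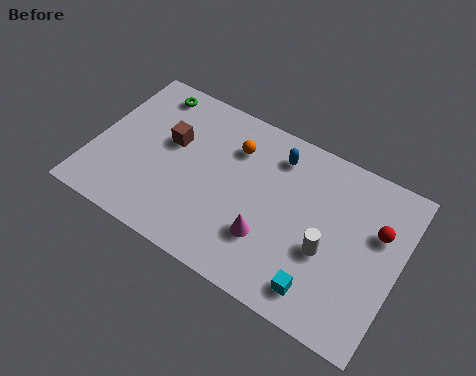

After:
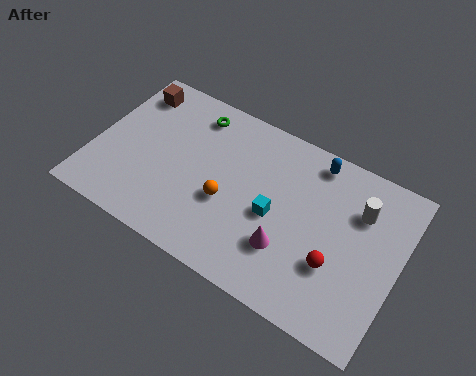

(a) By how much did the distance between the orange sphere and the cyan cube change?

-4.0

The distance was about 5.9 in the first image and 1.9 in the second, so they moved 4.0 units closer together.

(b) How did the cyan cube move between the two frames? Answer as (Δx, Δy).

(-2.2, 2.1)

The cyan cube was at about (9.7, 1.2) and moved to about (7.5, 3.3).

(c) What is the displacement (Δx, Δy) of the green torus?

(1.9, -0.2)

The green torus was at about (1.8, 6.3) and moved to about (3.7, 6.1).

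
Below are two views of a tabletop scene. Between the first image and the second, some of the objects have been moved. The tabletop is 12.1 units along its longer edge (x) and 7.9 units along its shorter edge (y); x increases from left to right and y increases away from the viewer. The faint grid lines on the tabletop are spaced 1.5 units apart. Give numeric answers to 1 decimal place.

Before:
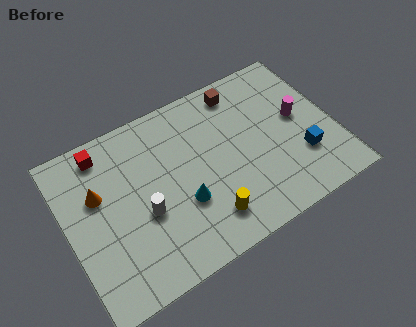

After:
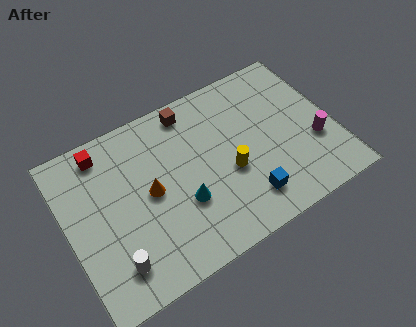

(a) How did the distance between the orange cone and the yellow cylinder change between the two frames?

-2.0

Before: roughly 5.6 units apart; after: 3.6. That's 2.0 units closer together.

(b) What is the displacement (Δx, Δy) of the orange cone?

(2.2, -1.0)

The orange cone was at about (1.5, 5.0) and moved to about (3.7, 4.0).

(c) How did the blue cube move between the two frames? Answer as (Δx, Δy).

(-2.7, -0.8)

The blue cube was at about (10.4, 2.4) and moved to about (7.7, 1.6).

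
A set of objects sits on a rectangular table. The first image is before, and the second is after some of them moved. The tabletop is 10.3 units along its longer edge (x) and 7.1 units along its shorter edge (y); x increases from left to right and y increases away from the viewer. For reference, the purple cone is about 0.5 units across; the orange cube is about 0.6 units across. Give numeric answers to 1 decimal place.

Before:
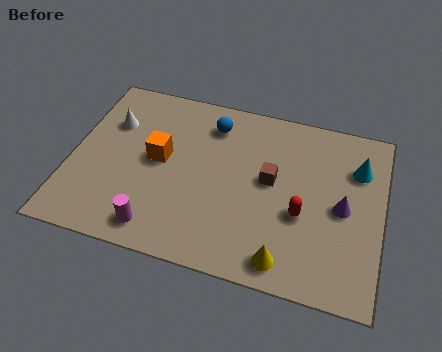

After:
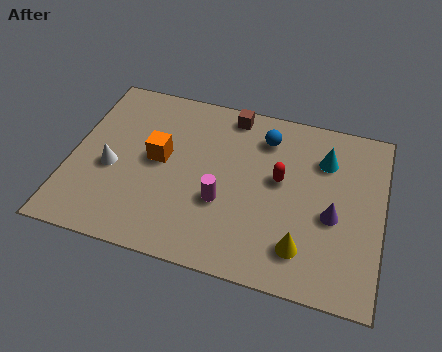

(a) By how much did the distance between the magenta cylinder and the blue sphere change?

-1.7

They were about 4.9 units apart before and 3.2 after — 1.7 units closer together.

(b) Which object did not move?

the orange cube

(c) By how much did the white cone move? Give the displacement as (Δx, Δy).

(0.2, -1.9)

The white cone started near (1.2, 4.9) and ended near (1.4, 3.0).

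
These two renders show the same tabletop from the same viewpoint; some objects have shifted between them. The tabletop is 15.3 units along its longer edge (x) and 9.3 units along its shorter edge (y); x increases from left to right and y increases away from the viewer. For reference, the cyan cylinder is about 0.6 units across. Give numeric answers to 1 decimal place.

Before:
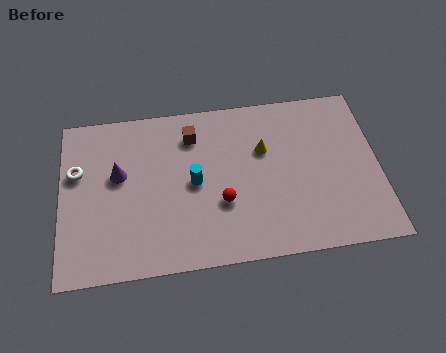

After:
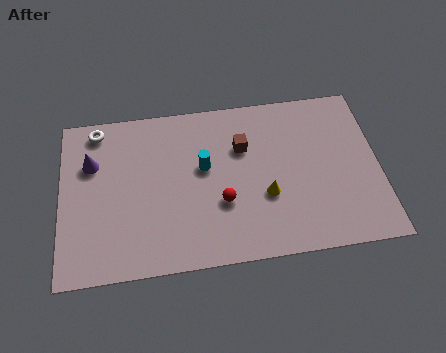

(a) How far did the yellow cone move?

2.6

The yellow cone moved from about (9.8, 6.0) to (9.8, 3.4), a distance of √(0.0² + 2.6²) ≈ 2.6.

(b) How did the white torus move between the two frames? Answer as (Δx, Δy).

(1.0, 2.3)

The white torus started near (0.8, 5.9) and ended near (1.8, 8.2).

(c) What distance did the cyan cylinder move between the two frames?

0.9

The cyan cylinder was near (6.4, 4.6) before and (6.9, 5.4) after, so it travelled √(0.5² + 0.8²) ≈ 0.9 units.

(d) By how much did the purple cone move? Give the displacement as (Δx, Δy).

(-1.3, 0.8)

The purple cone was at about (2.8, 5.5) and moved to about (1.5, 6.3).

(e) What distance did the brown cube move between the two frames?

2.6

The brown cube was near (6.4, 7.3) before and (8.8, 6.3) after, so it travelled √(2.4² + 1.0²) ≈ 2.6 units.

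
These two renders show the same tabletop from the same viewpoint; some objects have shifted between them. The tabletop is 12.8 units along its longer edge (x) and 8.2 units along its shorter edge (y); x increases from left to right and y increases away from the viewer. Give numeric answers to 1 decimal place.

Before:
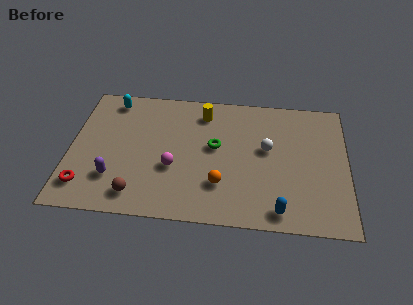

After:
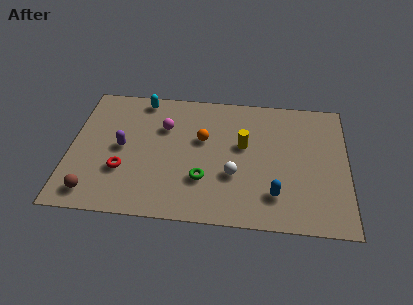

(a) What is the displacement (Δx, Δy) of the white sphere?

(-1.5, -1.8)

From the two frames, the white sphere sits at roughly (9.1, 4.7) before and (7.6, 2.9) after.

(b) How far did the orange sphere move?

2.8

The orange sphere moved from about (7.0, 2.3) to (6.1, 5.0), a distance of √(0.9² + 2.7²) ≈ 2.8.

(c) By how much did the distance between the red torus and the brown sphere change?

-0.4

They were about 2.4 units apart before and 2.0 after — 0.4 units closer together.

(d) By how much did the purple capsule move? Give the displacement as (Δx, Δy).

(0.3, 1.9)

The purple capsule was at about (2.1, 2.2) and moved to about (2.4, 4.1).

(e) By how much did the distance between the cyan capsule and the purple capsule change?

-1.6

They were about 4.9 units apart before and 3.3 after — 1.6 units closer together.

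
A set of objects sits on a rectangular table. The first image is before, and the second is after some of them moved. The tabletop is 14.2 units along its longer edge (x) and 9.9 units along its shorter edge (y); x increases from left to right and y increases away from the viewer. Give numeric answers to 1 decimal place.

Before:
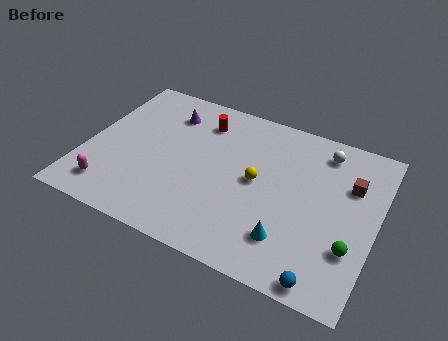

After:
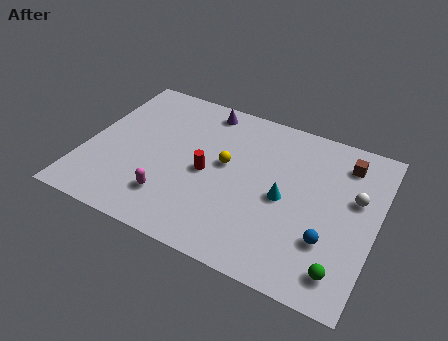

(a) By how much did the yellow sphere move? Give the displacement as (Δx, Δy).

(-1.6, 0.4)

The yellow sphere was at about (8.4, 5.1) and moved to about (6.8, 5.5).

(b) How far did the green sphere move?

1.4

From (13.2, 3.0) to (12.9, 1.6), the green sphere covered √(0.3² + 1.4²) ≈ 1.4 units.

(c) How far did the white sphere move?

2.9

The white sphere moved from about (11.3, 8.3) to (13.1, 6.0), a distance of √(1.8² + 2.3²) ≈ 2.9.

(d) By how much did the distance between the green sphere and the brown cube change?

+2.7

They were about 3.7 units apart before and 6.4 after — 2.7 units further apart.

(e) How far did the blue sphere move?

2.2

The blue sphere moved from about (12.2, 0.8) to (12.1, 3.0), a distance of √(0.1² + 2.2²) ≈ 2.2.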